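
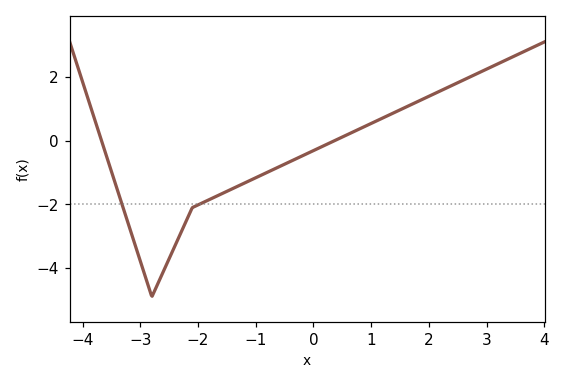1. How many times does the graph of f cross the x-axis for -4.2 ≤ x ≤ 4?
2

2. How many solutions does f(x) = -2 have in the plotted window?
2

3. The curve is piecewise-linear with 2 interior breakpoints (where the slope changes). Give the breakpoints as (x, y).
(-2.8, -4.9); (-2.1, -2.1)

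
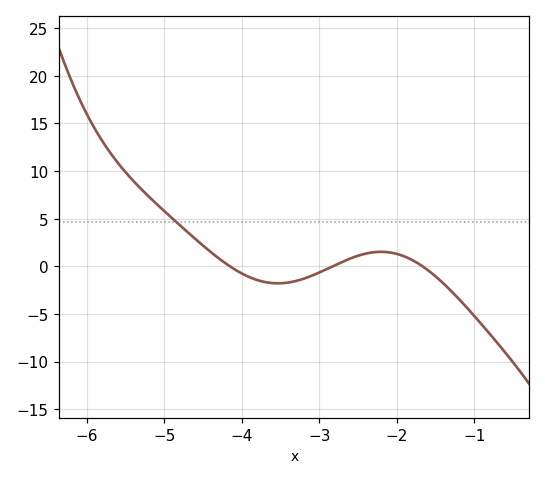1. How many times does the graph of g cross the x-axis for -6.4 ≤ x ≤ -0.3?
3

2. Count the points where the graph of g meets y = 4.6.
1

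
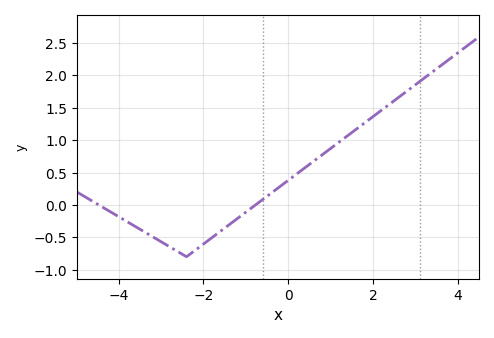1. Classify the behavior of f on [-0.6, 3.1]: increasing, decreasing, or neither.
increasing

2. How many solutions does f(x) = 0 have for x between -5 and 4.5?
2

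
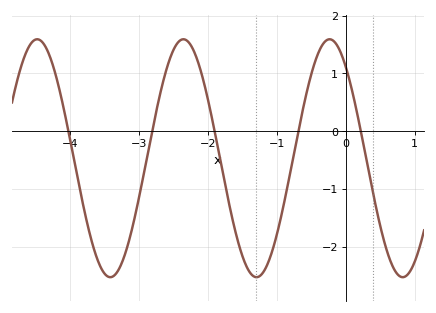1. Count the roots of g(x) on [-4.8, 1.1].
5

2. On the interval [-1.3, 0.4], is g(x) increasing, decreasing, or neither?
neither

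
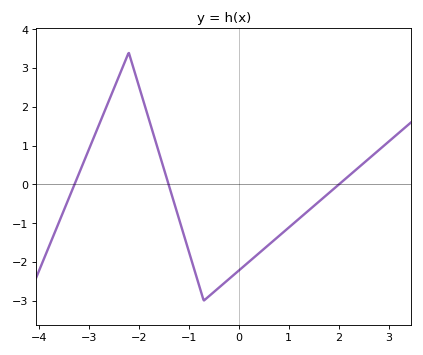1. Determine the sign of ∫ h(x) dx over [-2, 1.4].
negative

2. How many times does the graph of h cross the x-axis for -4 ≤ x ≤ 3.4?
3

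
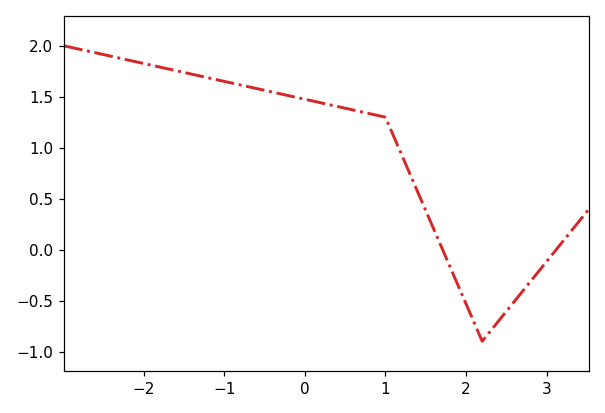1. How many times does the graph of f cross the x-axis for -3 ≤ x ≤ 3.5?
2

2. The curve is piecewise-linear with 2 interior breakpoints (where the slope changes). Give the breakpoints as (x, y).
(1, 1.3); (2.2, -0.9)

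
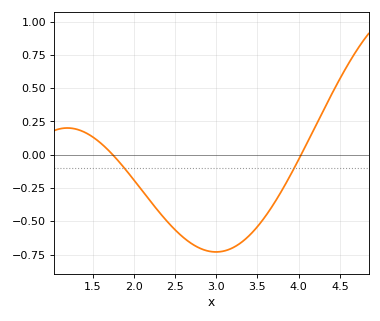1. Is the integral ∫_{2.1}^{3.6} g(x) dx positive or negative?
negative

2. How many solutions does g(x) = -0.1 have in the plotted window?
2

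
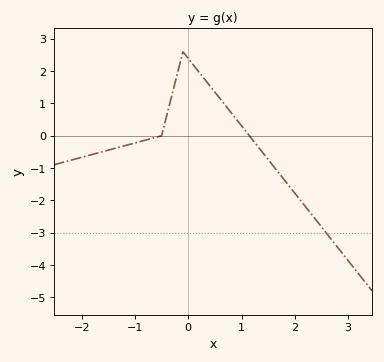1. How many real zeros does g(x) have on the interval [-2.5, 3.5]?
2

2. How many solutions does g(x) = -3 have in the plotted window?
1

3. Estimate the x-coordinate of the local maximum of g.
-0.099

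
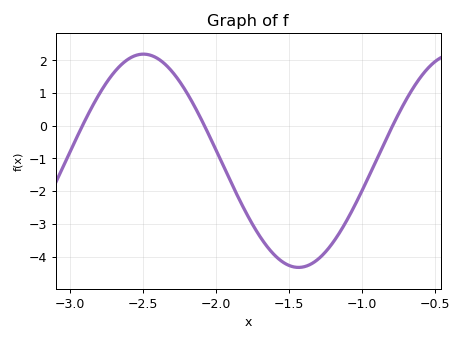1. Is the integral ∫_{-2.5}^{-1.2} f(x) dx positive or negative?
negative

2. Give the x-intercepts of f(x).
-2.9, -2.1, -0.8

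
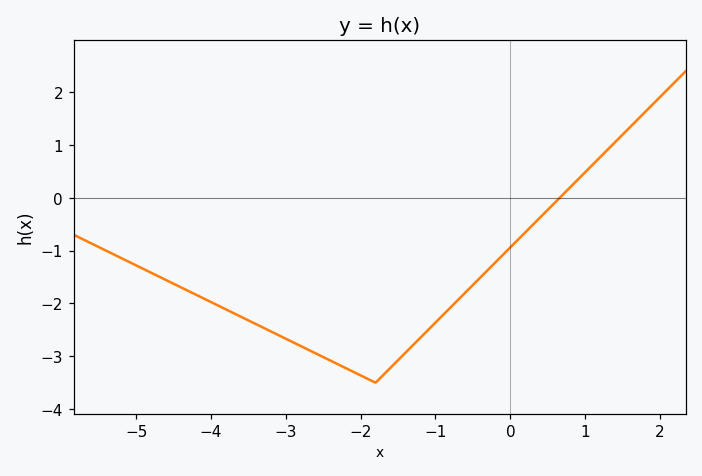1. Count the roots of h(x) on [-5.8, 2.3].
1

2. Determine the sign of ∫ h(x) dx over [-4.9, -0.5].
negative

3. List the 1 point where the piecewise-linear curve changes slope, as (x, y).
(-1.8, -3.5)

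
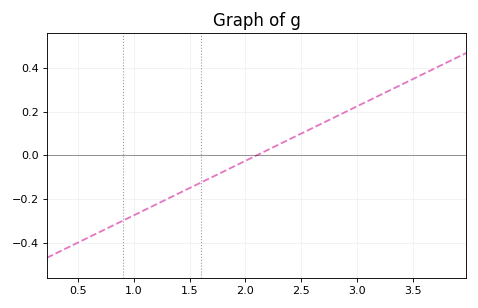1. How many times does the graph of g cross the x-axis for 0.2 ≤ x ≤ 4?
1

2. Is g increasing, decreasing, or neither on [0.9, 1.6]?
increasing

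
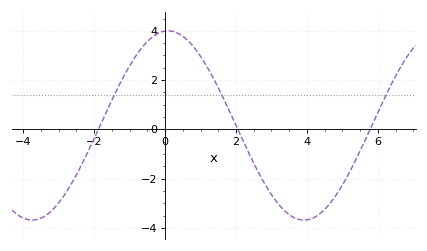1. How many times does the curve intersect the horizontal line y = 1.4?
3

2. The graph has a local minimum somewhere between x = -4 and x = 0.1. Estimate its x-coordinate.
-3.8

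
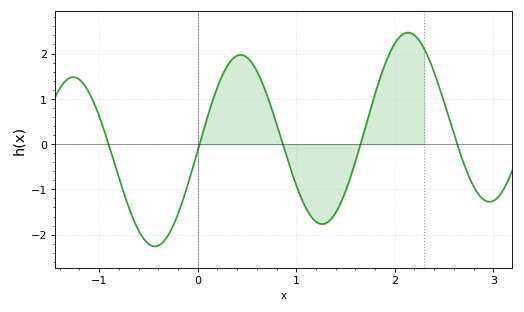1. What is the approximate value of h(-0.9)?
-0.033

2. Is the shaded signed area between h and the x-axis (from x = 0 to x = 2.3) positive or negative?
positive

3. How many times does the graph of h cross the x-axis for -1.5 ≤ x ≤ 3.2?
5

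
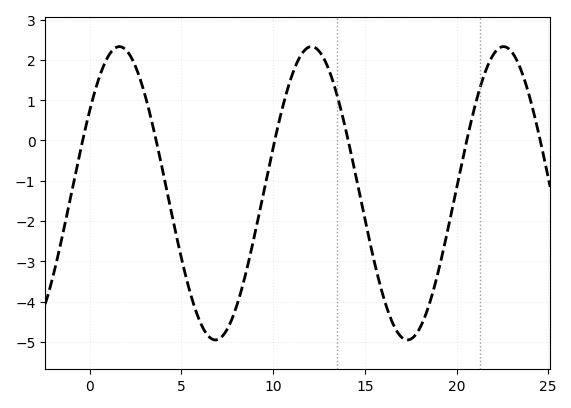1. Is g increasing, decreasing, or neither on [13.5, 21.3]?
neither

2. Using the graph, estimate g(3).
1.15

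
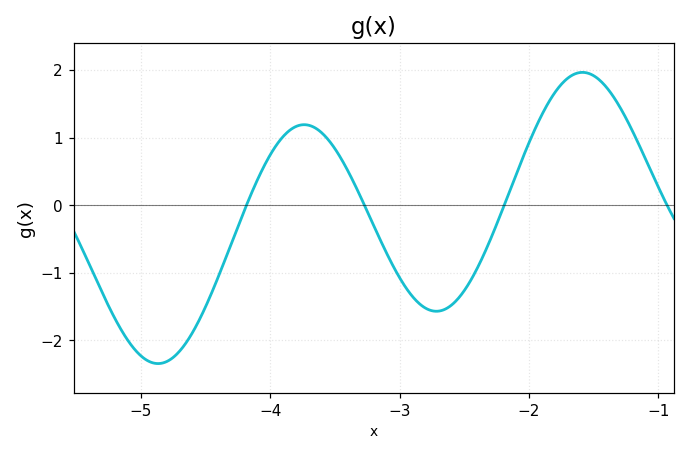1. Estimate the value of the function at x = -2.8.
-1.53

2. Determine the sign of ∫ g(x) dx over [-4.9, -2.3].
negative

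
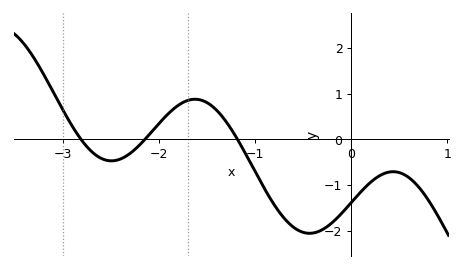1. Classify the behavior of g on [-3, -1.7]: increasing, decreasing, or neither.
neither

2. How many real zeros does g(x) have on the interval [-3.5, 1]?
3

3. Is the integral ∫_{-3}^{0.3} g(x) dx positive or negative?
negative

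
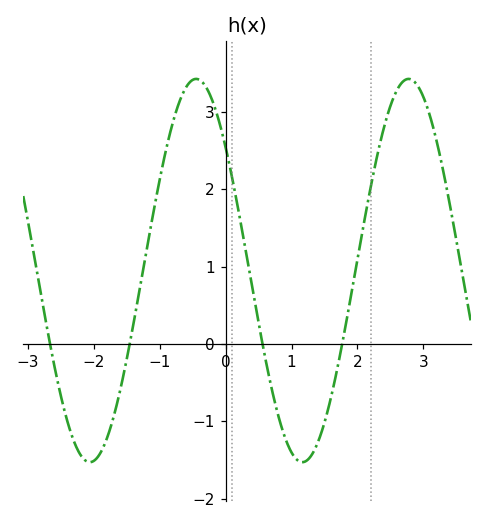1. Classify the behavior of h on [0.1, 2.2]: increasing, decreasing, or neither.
neither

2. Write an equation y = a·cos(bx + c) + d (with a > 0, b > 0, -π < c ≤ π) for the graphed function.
y = 2.48cos(1.9x + 0.87) + 0.95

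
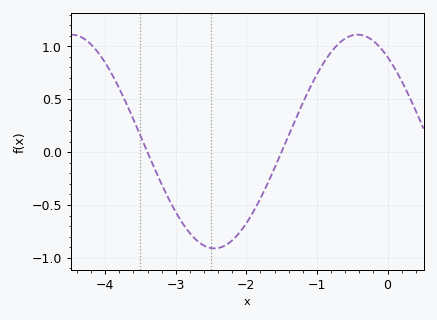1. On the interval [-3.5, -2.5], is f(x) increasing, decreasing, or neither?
decreasing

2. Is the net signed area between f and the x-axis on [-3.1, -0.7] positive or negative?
negative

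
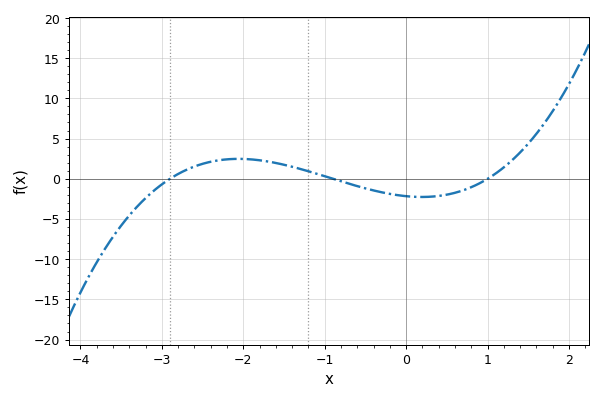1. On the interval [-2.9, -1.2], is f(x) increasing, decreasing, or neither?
neither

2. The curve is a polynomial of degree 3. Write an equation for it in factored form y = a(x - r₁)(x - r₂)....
y = 0.83(x + 2.9)(x + 0.9)(x - 1)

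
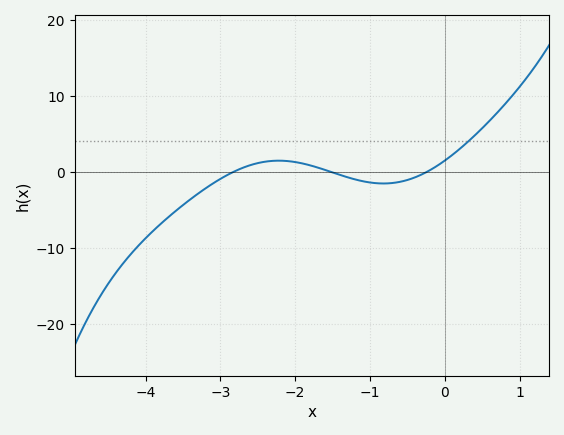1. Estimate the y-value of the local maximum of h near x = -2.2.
2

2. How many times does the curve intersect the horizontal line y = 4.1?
1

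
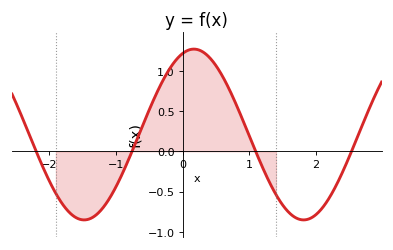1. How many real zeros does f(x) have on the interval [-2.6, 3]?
4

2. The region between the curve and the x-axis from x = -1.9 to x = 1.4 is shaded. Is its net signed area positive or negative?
positive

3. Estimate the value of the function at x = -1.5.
-0.849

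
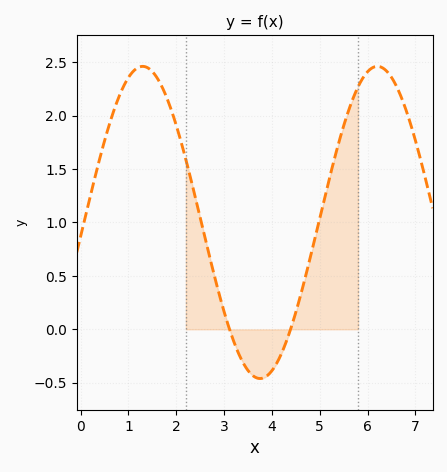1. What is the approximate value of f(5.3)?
1.58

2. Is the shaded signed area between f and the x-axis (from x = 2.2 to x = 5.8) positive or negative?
positive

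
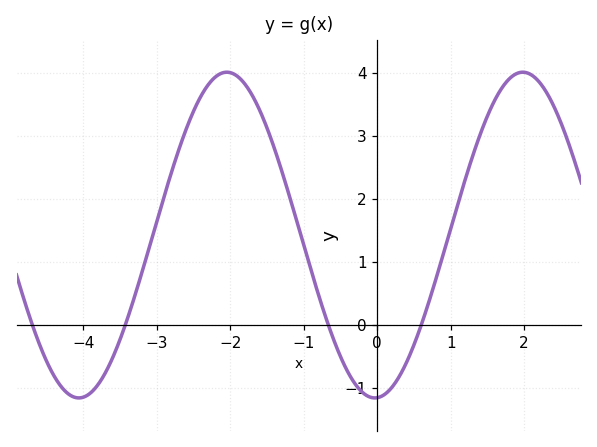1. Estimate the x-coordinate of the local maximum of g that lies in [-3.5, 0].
-2.05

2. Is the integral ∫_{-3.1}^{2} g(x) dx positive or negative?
positive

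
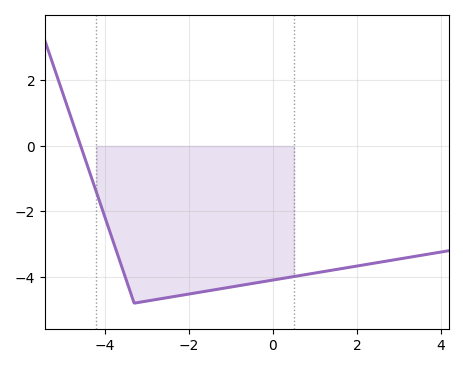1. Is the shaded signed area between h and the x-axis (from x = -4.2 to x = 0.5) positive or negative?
negative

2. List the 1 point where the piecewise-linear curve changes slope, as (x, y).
(-3.3, -4.8)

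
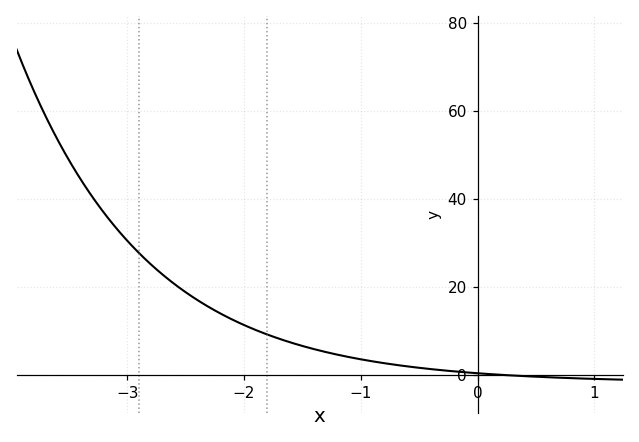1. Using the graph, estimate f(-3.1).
34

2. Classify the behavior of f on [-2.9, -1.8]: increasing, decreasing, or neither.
decreasing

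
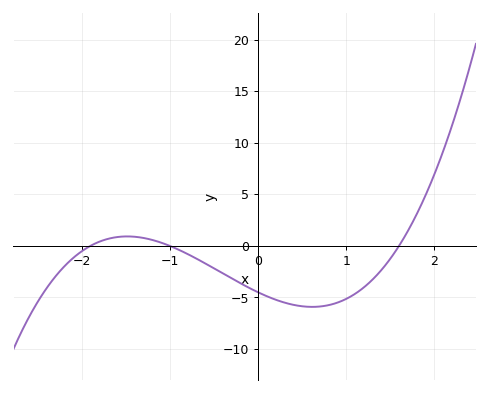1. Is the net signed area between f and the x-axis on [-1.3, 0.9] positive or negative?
negative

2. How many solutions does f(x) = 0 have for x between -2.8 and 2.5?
3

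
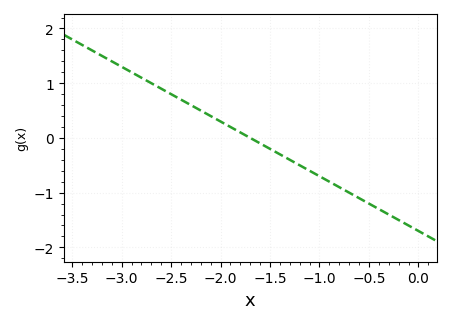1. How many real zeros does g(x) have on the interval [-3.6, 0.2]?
1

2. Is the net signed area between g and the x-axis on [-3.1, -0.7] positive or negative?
positive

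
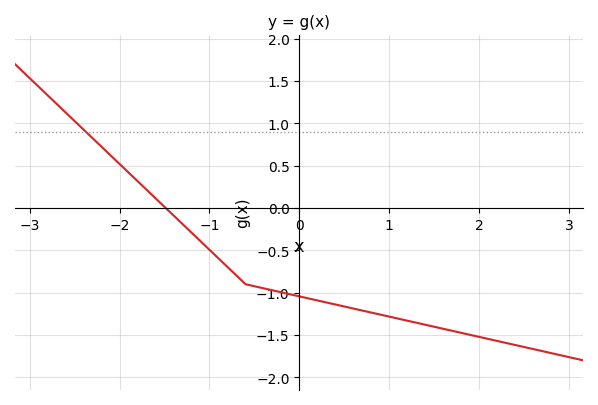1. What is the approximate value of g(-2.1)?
0.621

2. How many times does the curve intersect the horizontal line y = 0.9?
1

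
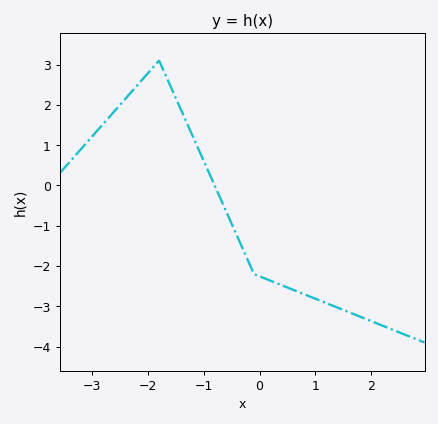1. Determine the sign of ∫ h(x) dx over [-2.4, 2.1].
negative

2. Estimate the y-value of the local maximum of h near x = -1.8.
3.1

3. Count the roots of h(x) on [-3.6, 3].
1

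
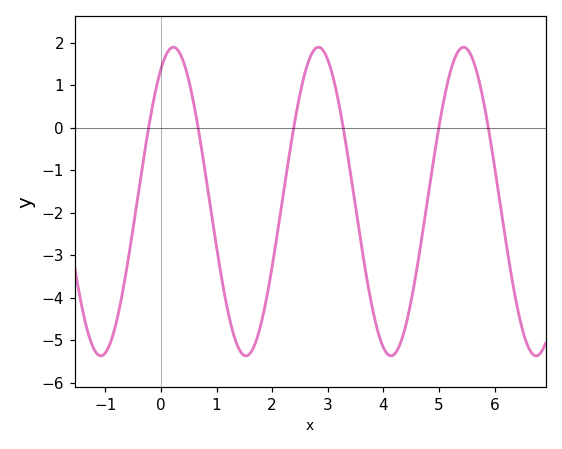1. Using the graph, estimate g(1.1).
-3.6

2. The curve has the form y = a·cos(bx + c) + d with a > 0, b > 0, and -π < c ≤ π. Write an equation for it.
y = 3.63cos(2.41x - 0.542) - 1.74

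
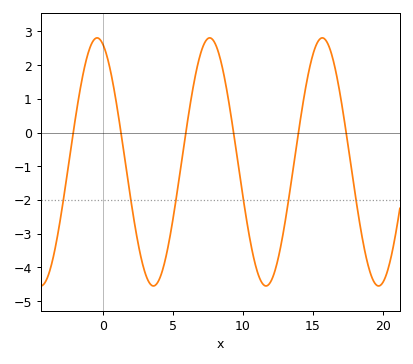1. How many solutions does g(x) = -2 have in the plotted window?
6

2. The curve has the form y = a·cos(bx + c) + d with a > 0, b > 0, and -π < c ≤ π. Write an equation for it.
y = 3.68cos(0.78x + 0.33) - 0.87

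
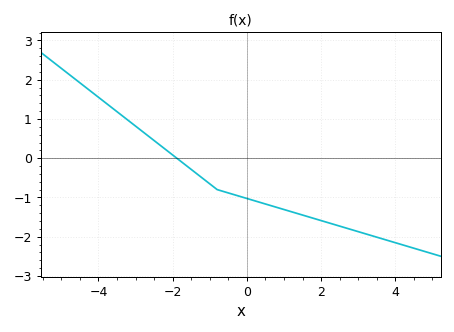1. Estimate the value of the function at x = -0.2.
-1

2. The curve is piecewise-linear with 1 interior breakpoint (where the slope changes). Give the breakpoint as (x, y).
(-0.8, -0.8)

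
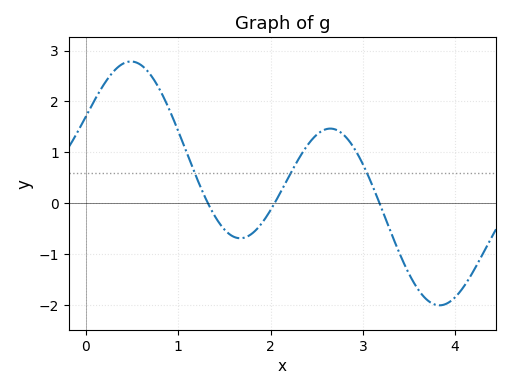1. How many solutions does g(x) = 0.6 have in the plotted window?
3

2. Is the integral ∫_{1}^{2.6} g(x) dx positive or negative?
positive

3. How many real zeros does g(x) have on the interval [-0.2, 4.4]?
3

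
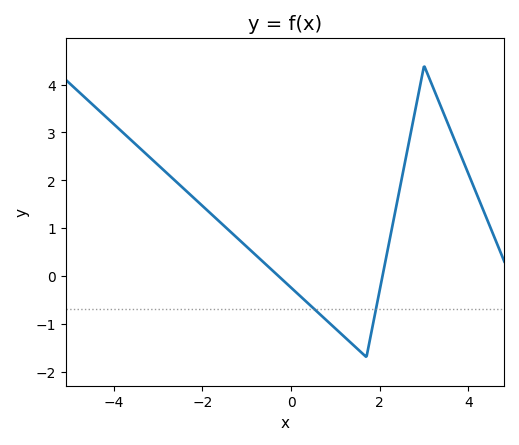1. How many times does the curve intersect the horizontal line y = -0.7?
2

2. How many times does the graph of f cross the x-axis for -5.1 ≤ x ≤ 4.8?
2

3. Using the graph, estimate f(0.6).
-0.76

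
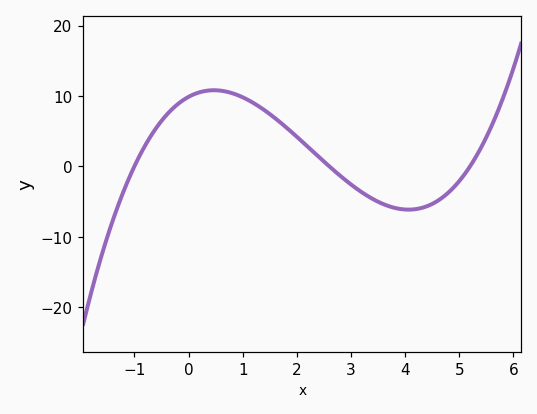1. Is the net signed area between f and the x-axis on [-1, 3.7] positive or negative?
positive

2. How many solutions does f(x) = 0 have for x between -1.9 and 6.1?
3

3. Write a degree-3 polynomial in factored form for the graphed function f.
y = 0.73(x + 1)(x - 2.6)(x - 5.2)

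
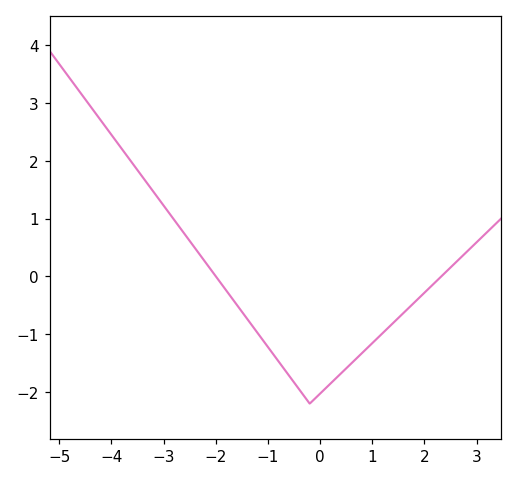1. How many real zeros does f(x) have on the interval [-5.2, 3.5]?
2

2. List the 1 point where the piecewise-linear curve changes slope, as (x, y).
(-0.2, -2.2)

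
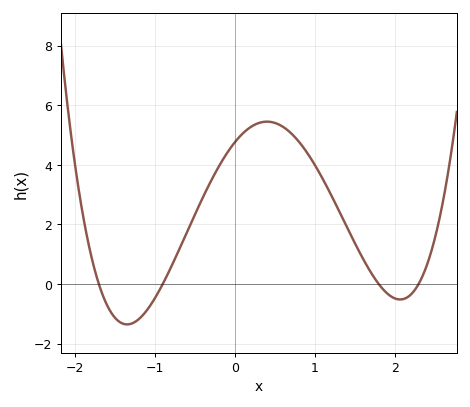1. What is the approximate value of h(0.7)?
5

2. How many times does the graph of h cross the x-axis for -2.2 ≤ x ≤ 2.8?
4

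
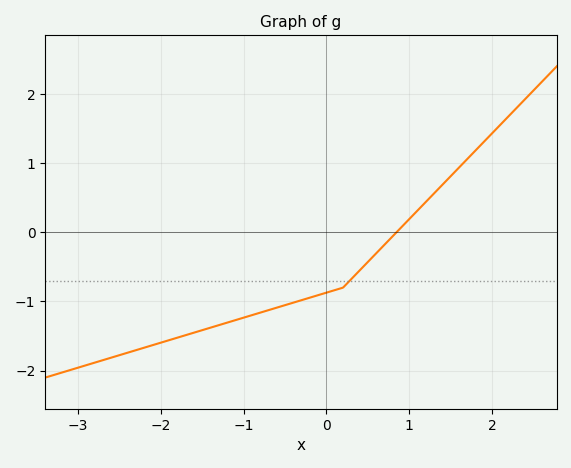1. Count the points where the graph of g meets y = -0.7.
1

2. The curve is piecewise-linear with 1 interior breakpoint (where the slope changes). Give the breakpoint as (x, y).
(0.2, -0.8)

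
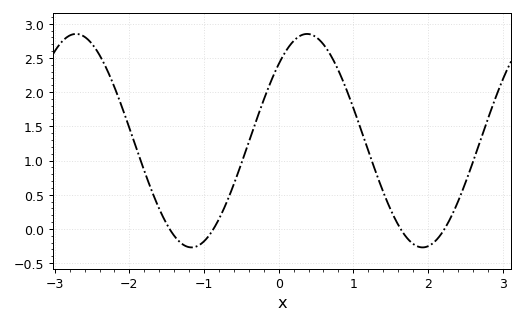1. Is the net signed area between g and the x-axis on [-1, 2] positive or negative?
positive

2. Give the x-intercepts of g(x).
-1.5, -0.9, 1.6, 2.2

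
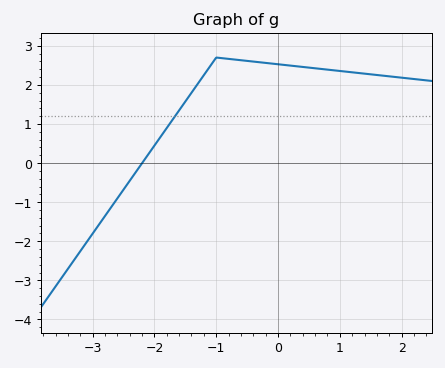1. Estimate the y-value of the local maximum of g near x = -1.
2.7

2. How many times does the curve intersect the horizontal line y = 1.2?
1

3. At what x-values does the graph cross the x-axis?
-2.2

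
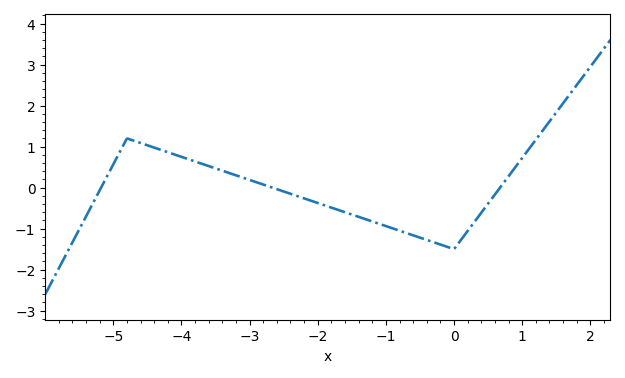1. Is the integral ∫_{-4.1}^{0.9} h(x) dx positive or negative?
negative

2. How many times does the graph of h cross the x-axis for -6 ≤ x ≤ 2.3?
3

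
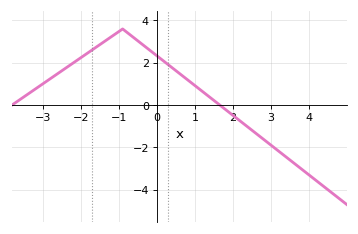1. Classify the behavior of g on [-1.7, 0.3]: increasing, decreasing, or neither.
neither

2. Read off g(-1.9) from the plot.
2.36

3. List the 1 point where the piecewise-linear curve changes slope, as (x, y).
(-0.9, 3.6)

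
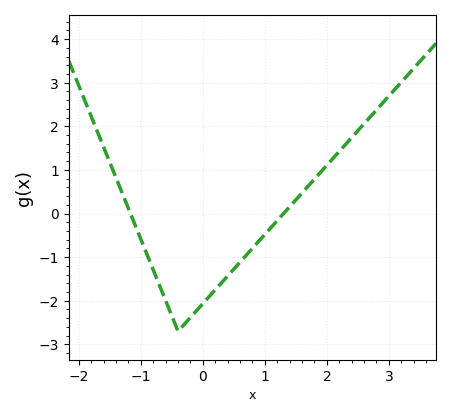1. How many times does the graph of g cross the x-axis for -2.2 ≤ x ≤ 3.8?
2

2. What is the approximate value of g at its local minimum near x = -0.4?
-2.7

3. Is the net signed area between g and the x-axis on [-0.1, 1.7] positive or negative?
negative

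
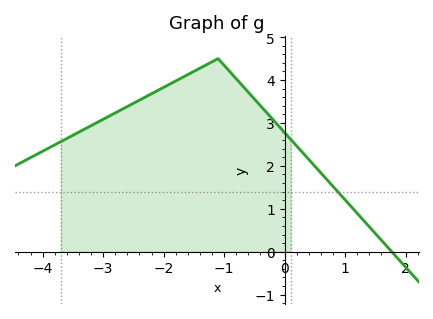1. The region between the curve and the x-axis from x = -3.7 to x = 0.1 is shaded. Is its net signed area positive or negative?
positive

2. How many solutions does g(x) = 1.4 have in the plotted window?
1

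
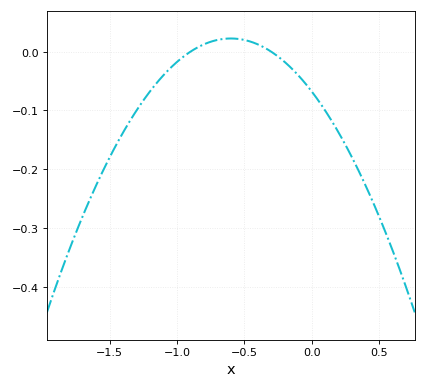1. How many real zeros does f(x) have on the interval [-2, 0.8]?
2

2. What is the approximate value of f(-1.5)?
-0.18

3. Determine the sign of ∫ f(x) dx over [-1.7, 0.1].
negative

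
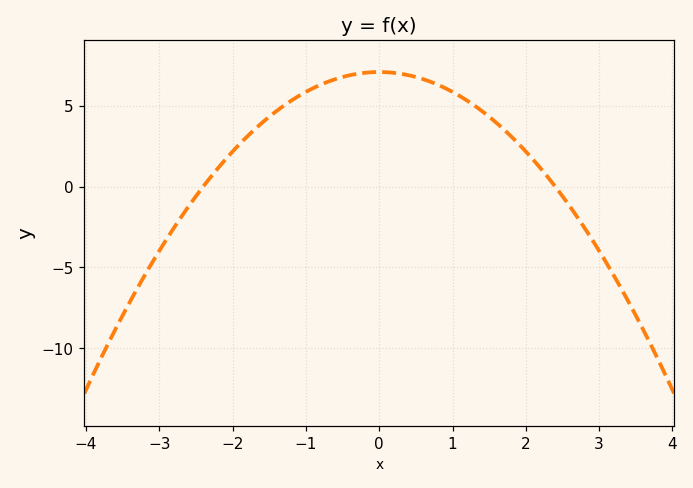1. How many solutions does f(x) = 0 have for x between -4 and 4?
2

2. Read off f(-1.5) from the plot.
4.5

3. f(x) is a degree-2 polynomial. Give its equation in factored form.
y = -1.23(x + 2.4)(x - 2.4)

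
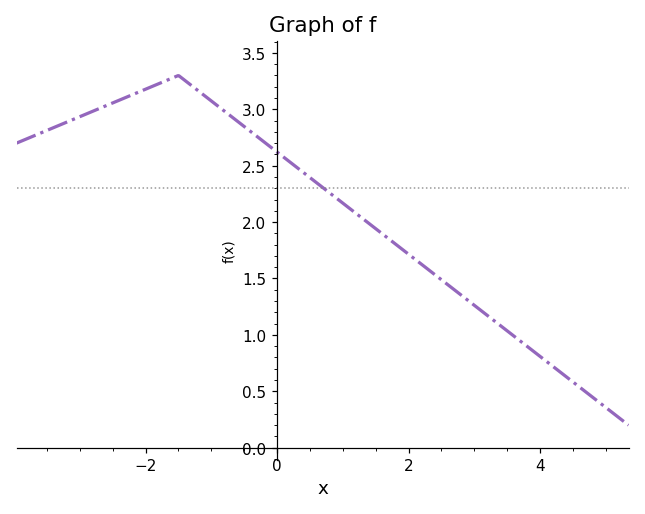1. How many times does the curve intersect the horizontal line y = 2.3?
1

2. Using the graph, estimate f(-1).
3.07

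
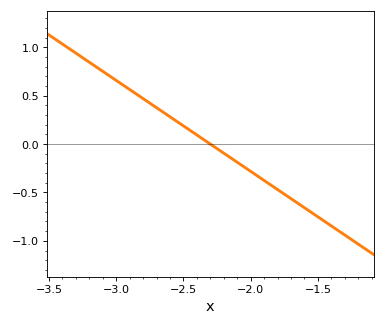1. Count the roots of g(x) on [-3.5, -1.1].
1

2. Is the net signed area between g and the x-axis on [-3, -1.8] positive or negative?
positive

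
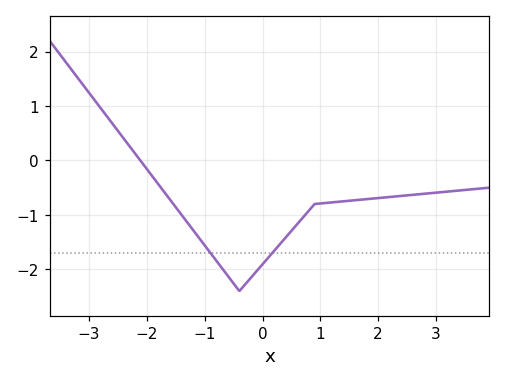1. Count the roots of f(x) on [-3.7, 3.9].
1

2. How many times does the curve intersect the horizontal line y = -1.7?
2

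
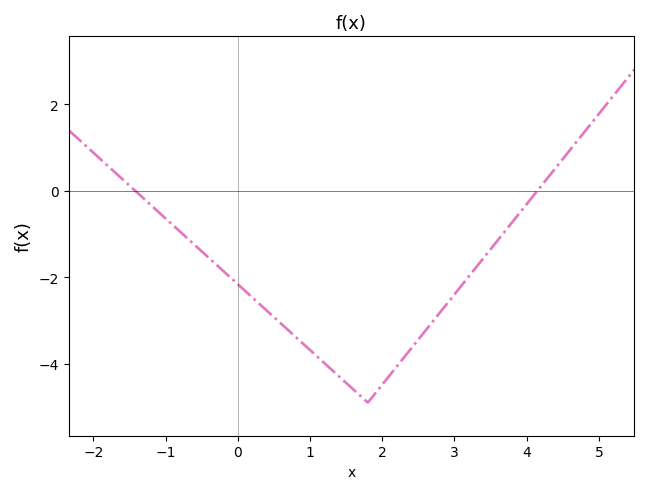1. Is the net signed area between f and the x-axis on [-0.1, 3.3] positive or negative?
negative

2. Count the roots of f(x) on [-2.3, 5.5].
2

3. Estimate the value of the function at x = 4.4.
0.6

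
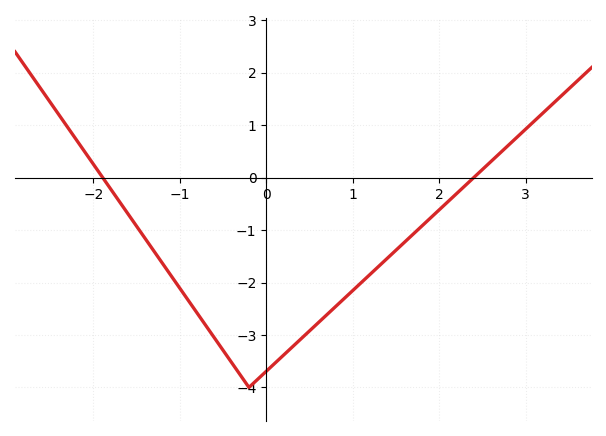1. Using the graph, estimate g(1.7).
-1.08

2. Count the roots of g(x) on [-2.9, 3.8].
2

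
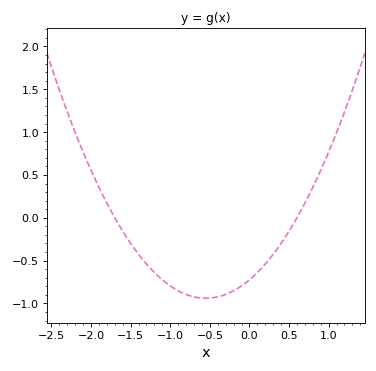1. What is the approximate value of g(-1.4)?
-0.45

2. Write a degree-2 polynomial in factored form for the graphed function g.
y = 0.71(x + 1.7)(x - 0.6)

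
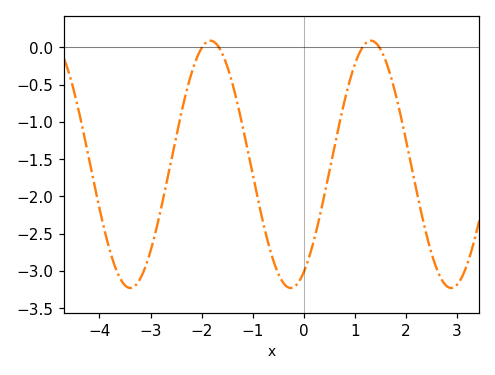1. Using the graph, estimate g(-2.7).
-1.85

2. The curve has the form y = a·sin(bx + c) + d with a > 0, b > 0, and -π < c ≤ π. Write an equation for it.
y = 1.66sin(2x - 1.1) - 1.57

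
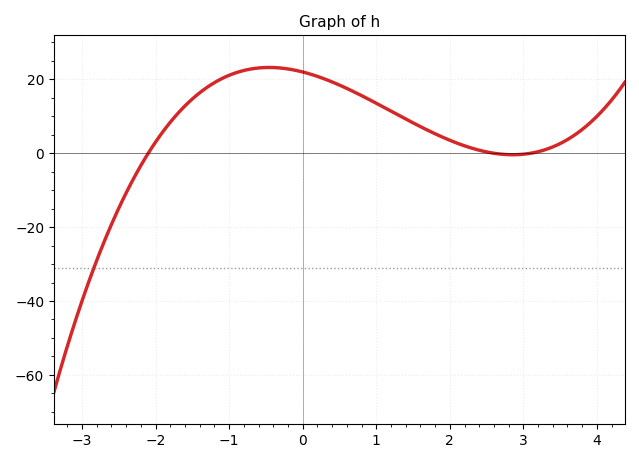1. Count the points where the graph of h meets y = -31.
1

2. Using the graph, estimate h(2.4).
0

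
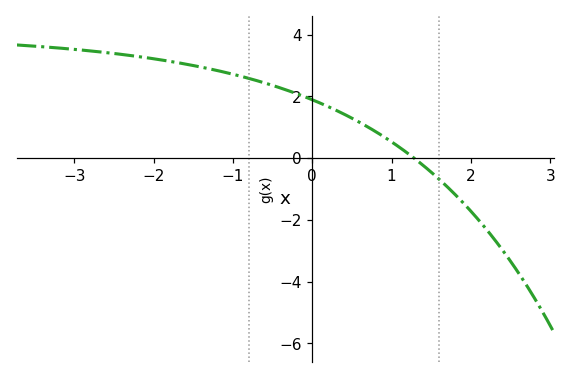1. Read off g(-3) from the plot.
3.6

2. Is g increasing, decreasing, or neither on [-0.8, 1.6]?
decreasing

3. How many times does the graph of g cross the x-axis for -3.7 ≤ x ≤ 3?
1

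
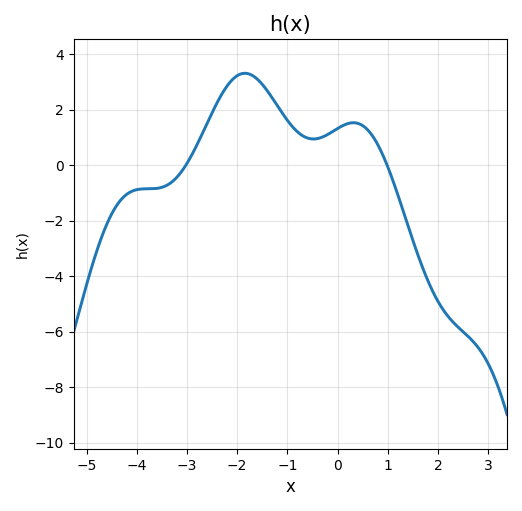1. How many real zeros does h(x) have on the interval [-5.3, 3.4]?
2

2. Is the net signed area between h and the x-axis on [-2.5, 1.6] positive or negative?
positive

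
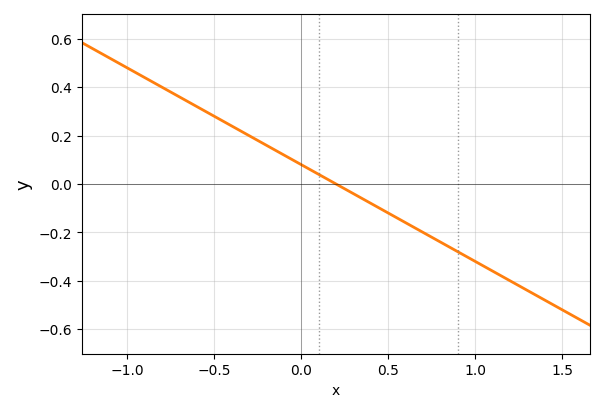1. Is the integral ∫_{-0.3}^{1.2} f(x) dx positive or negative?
negative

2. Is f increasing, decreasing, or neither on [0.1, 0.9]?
decreasing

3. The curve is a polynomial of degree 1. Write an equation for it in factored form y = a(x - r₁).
y = -0.4(x - 0.2)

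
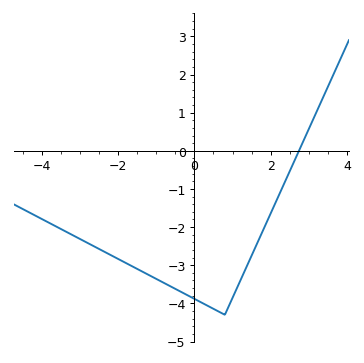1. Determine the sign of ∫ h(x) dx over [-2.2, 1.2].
negative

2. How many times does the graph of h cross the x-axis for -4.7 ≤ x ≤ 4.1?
1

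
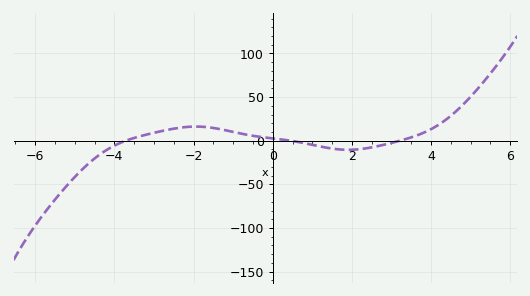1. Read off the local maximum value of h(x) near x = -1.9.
16.2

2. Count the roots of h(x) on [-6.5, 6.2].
3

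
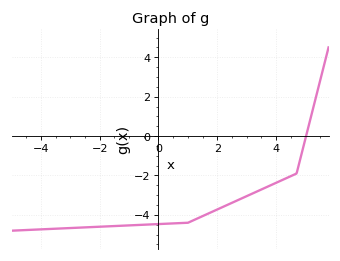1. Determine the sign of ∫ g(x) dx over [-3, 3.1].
negative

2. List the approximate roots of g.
5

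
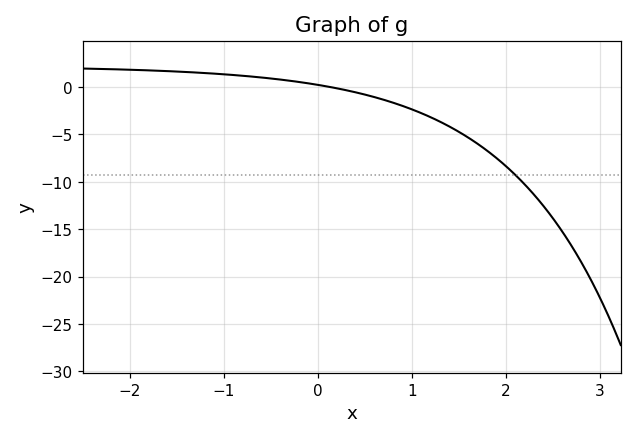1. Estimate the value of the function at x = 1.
-2.5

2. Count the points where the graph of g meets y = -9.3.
1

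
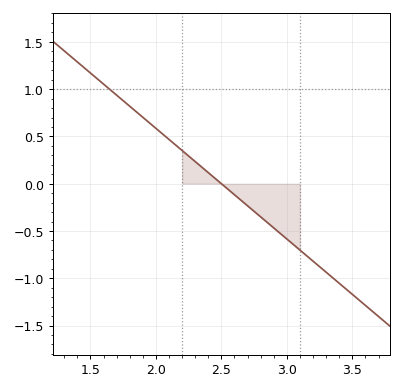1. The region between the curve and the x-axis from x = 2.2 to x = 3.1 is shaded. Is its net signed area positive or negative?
negative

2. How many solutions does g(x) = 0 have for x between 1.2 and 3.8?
1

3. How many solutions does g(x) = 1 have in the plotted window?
1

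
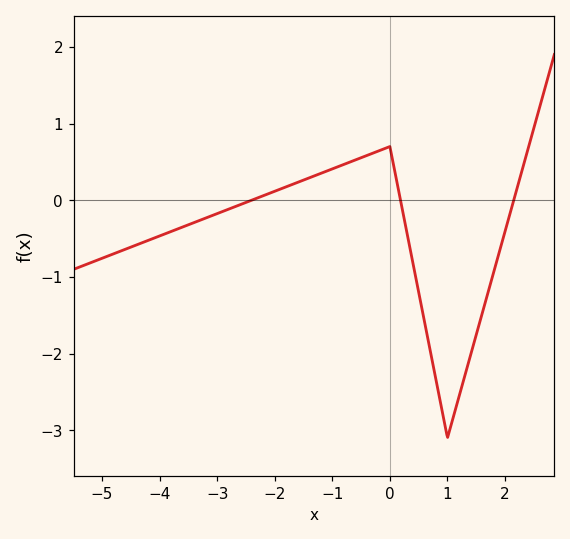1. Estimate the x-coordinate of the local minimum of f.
1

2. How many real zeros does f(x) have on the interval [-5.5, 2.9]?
3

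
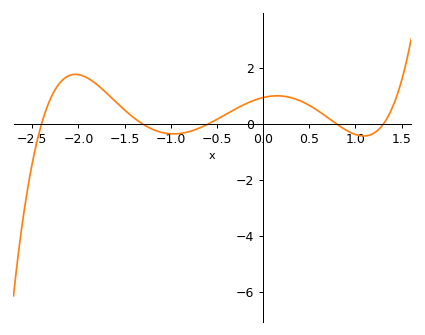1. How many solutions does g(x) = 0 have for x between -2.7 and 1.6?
5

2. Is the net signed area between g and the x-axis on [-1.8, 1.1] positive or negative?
positive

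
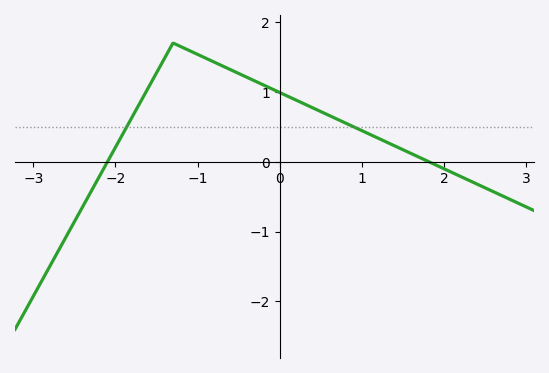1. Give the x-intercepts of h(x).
-2.1, 1.8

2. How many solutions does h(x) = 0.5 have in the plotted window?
2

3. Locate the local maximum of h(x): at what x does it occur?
-1.3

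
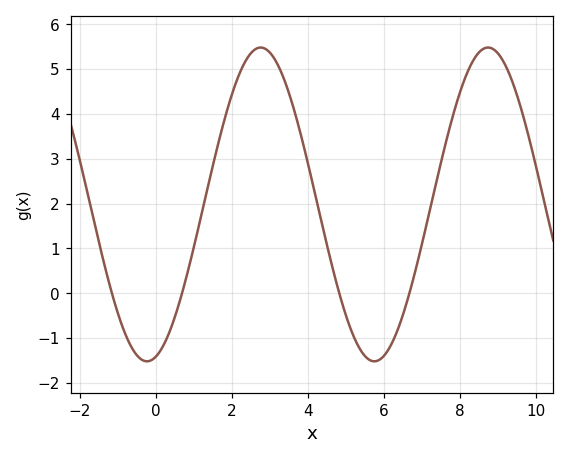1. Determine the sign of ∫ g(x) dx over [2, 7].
positive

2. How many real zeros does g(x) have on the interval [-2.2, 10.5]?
4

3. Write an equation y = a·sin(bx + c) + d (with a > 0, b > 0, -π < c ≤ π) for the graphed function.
y = 3.5sin(1.05x - 1.33) + 1.98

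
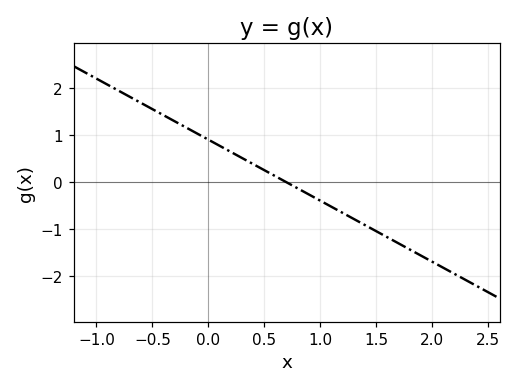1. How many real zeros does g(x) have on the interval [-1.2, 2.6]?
1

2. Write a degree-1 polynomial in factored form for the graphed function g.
y = -1.3(x - 0.7)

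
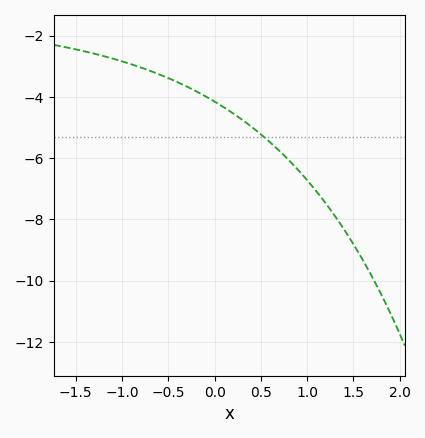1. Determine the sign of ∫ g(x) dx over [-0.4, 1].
negative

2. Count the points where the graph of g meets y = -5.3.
1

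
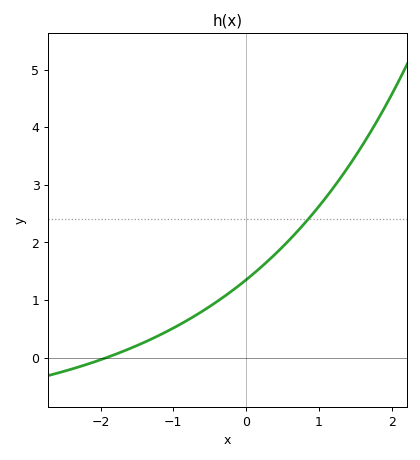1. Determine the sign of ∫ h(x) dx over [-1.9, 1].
positive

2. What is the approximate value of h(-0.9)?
0.582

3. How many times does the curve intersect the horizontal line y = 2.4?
1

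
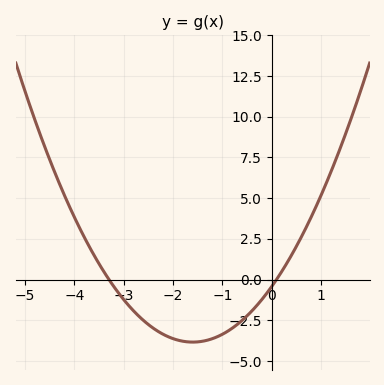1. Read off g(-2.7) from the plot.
-2.23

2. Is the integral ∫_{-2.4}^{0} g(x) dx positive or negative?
negative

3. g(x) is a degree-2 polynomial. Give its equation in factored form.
y = 1.33(x + 3.3)(x - 0.1)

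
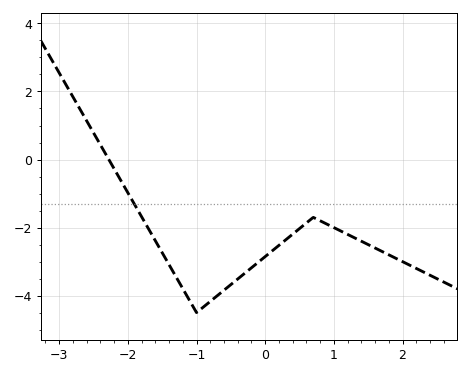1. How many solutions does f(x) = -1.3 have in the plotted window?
1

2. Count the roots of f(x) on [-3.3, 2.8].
1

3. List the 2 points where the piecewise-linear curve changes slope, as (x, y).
(-1, -4.5); (0.7, -1.7)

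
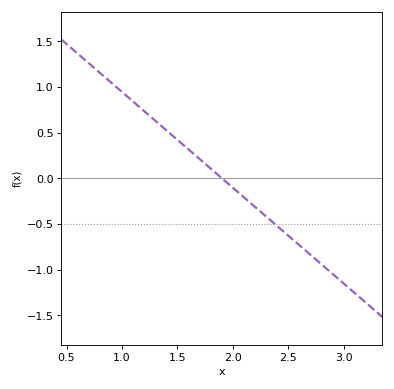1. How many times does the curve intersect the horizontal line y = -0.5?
1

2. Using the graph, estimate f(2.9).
-1.05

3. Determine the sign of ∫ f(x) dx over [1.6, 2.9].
negative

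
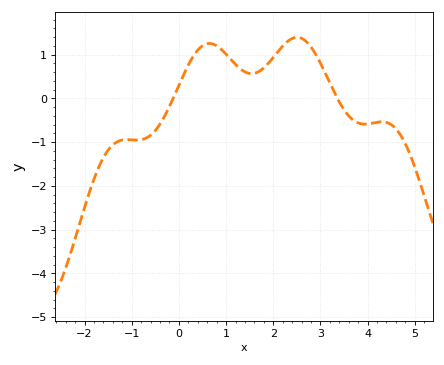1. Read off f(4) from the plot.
-0.587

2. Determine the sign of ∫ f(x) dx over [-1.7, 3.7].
positive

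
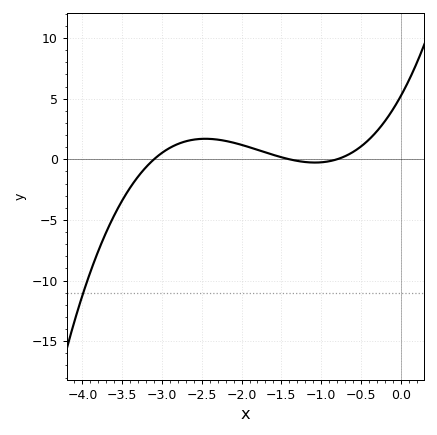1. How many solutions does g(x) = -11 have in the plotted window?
1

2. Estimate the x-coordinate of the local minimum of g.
-1.1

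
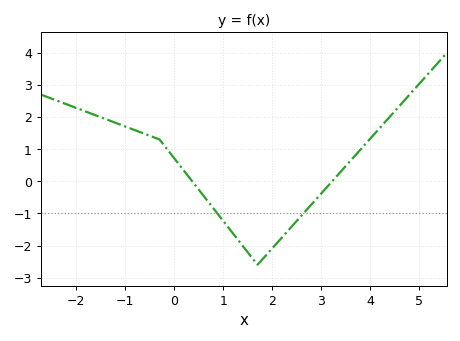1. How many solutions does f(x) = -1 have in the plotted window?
2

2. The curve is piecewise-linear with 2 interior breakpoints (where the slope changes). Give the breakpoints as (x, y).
(-0.3, 1.3); (1.7, -2.6)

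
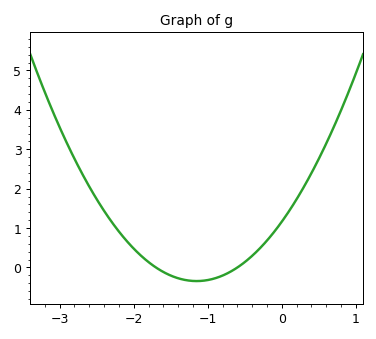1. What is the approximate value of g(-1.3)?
-0.319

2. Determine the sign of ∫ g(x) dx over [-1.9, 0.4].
positive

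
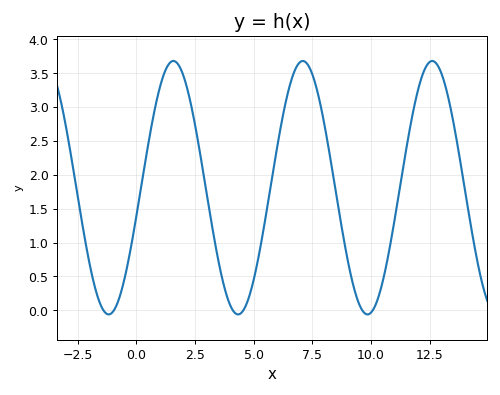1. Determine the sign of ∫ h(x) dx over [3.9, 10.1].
positive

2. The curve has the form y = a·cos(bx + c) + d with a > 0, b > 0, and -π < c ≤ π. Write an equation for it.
y = 1.87cos(1.1x - 1.8) + 1.81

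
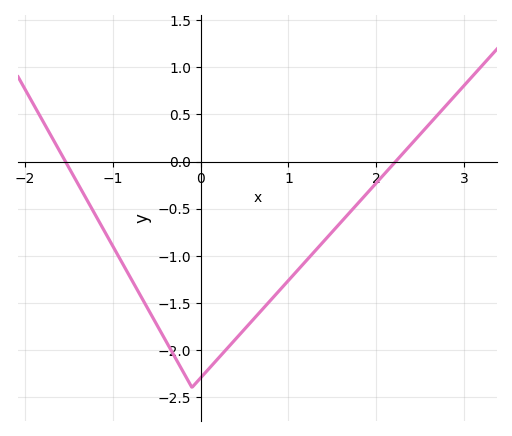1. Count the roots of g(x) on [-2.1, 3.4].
2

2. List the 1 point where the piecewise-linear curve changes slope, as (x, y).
(-0.1, -2.4)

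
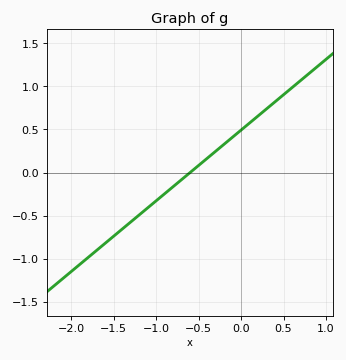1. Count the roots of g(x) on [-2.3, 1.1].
1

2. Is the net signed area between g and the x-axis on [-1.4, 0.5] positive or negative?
positive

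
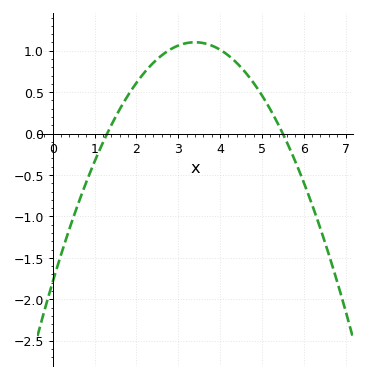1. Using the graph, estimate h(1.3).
0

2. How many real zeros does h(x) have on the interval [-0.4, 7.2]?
2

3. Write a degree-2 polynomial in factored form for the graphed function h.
y = -0.25(x - 1.3)(x - 5.5)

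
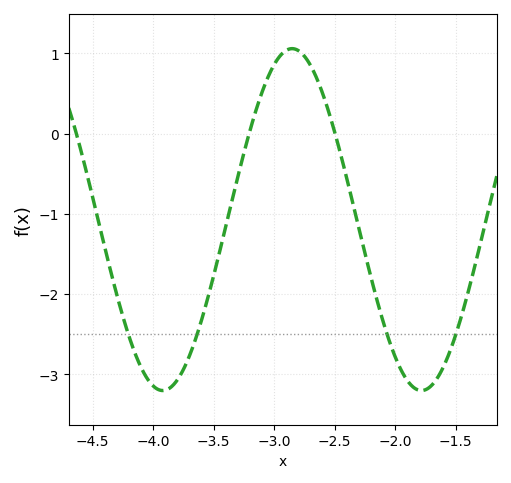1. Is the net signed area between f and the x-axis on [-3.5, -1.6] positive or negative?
negative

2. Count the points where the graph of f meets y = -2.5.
4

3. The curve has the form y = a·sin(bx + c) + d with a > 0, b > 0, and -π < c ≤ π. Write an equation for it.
y = 2.13sin(2.9x - 2.6) - 1.07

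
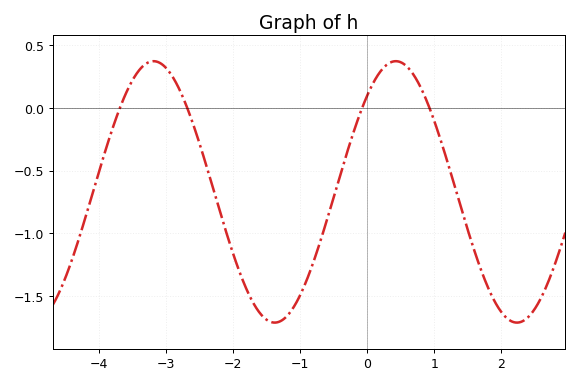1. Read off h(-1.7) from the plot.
-1.55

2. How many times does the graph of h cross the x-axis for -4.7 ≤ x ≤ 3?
4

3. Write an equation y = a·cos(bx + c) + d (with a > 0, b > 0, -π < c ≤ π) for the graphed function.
y = 1.04cos(1.74x - 0.74) - 0.67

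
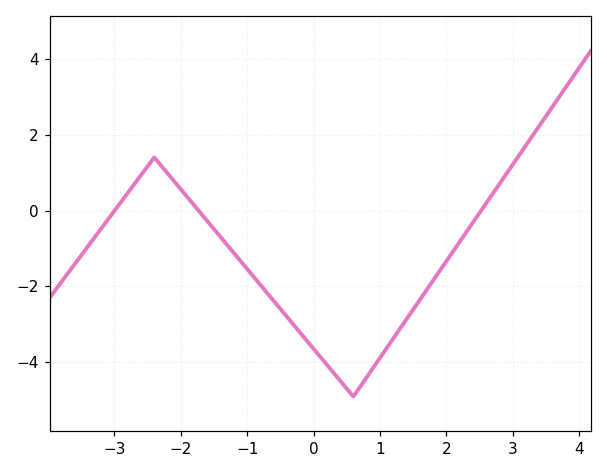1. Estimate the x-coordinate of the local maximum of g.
-2.4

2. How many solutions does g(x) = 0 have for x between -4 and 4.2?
3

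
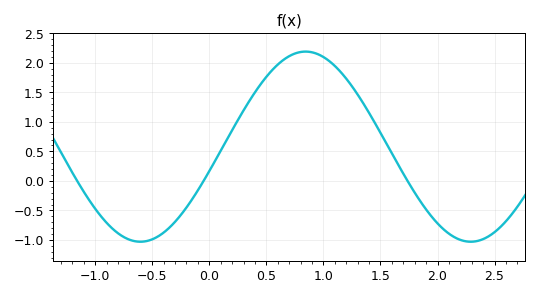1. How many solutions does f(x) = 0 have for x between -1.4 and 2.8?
3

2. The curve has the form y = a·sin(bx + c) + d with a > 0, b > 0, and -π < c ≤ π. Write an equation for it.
y = 1.61sin(2.2x - 0.26) + 0.58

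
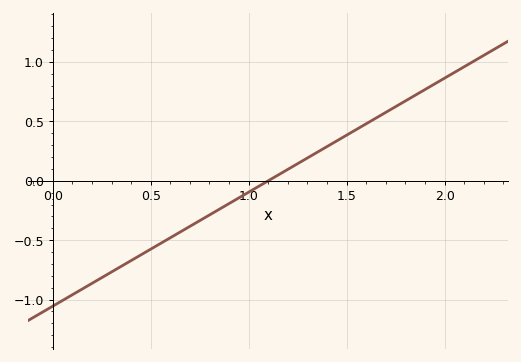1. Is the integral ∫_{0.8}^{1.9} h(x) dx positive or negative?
positive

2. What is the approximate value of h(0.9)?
-0.2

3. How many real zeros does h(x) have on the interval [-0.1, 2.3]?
1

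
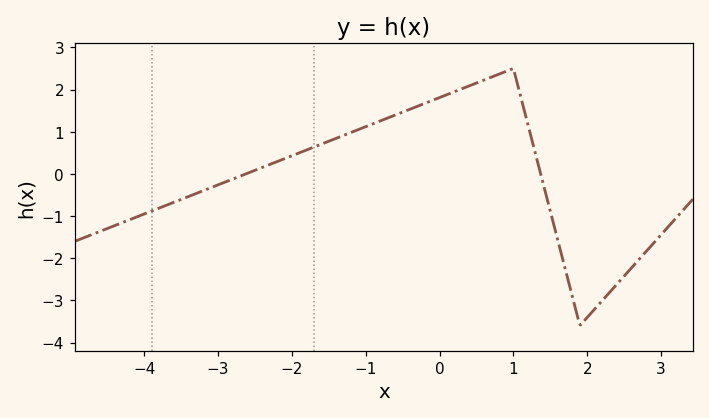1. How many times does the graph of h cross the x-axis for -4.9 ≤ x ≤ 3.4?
2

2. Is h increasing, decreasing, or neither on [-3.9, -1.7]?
increasing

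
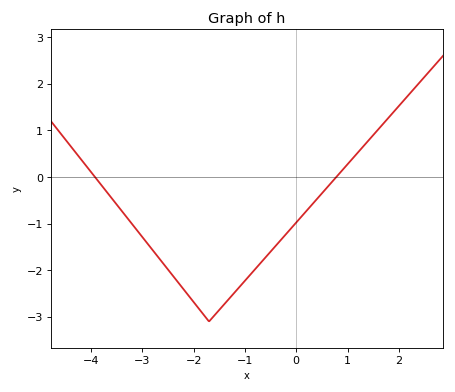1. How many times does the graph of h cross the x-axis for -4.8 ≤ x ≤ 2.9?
2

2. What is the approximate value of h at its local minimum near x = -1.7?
-3.1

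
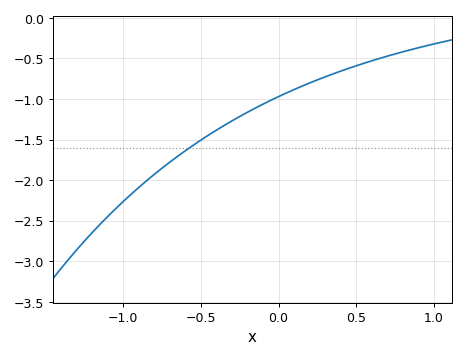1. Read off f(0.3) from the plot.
-0.75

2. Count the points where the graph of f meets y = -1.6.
1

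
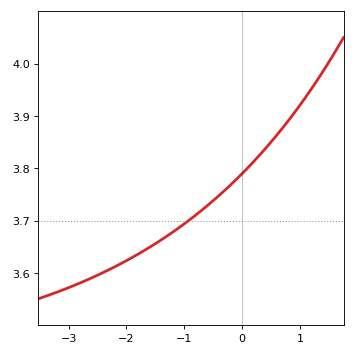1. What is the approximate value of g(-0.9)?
3.7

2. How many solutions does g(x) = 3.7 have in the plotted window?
1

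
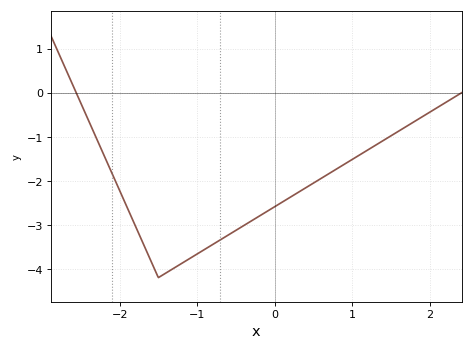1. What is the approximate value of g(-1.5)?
-4.2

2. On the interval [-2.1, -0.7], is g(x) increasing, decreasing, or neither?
neither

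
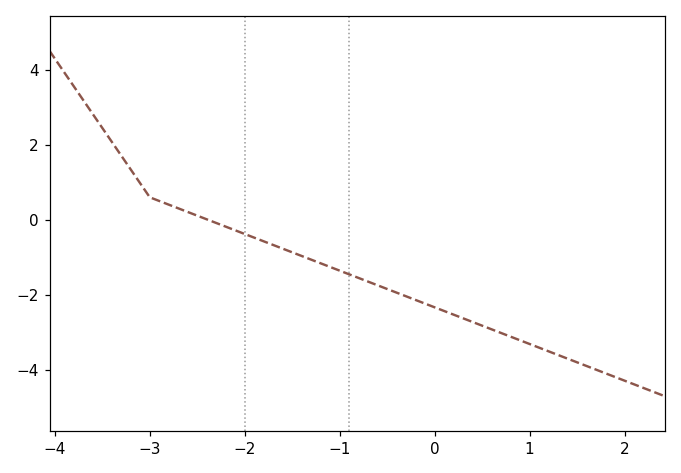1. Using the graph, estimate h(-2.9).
0.6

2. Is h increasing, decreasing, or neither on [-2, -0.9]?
decreasing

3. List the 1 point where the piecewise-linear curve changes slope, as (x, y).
(-3, 0.6)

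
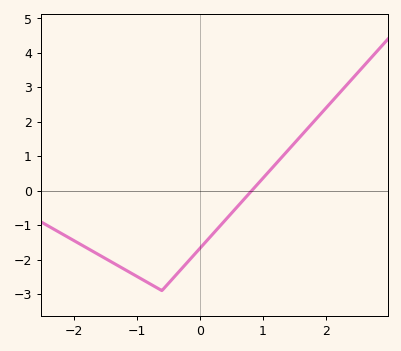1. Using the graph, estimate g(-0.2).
-2.1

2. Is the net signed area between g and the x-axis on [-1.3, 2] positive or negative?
negative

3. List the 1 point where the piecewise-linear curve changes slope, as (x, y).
(-0.6, -2.9)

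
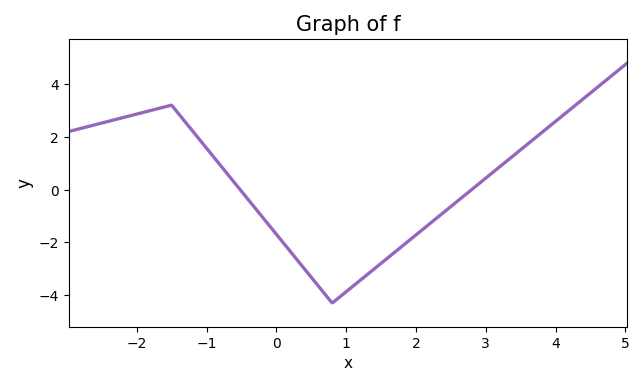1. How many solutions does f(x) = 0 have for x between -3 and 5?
2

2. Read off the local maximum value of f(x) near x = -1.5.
3.2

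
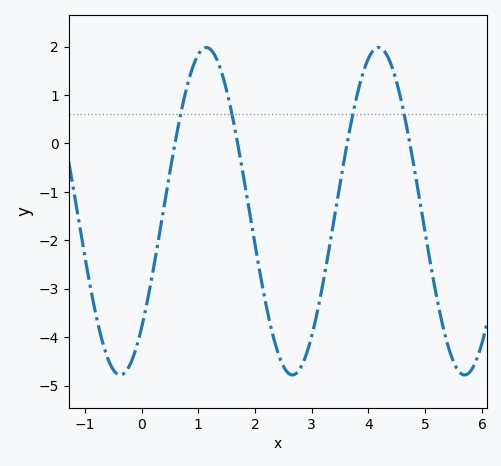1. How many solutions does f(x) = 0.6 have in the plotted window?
4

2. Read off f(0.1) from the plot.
-3.27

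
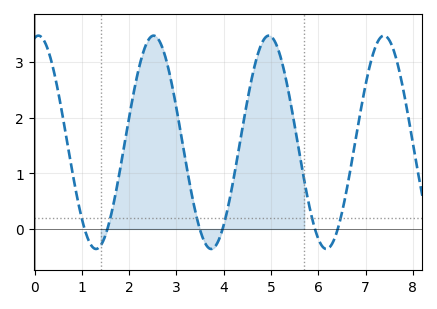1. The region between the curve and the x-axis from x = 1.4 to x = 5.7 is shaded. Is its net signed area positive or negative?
positive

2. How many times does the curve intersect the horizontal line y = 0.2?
6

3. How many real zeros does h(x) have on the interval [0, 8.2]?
6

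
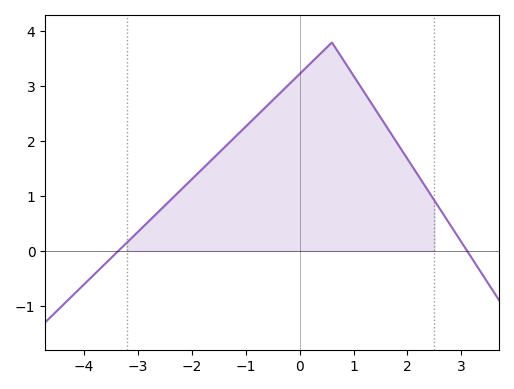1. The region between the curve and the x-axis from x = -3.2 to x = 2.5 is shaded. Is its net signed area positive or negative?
positive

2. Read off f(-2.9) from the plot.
0.4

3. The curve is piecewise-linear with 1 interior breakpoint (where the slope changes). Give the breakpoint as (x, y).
(0.6, 3.8)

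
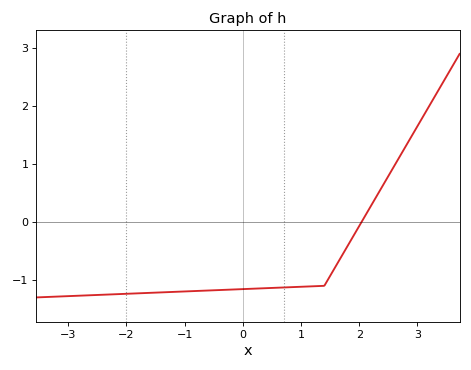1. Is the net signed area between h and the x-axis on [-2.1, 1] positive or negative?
negative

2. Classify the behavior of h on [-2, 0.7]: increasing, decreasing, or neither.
increasing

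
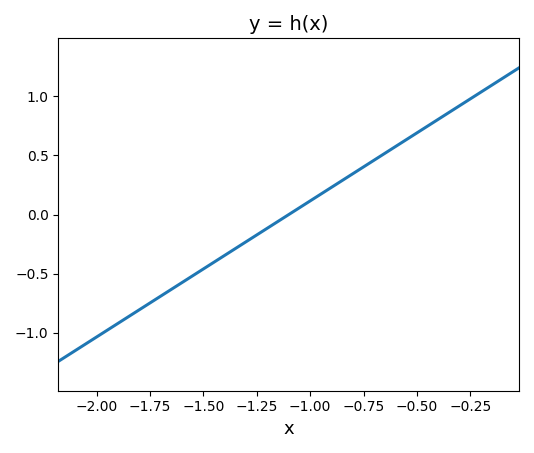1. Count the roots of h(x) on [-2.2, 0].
1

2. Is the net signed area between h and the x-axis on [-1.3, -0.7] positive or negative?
positive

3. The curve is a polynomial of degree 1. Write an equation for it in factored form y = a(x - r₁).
y = 1.15(x + 1.1)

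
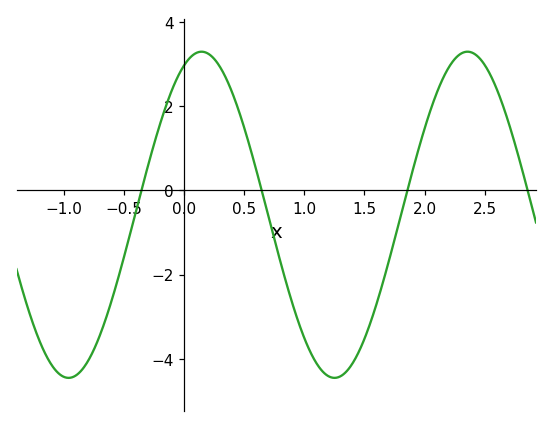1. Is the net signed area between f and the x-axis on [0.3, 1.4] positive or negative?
negative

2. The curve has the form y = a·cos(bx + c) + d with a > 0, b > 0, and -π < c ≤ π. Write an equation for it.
y = 3.87cos(2.84x - 0.412) - 0.58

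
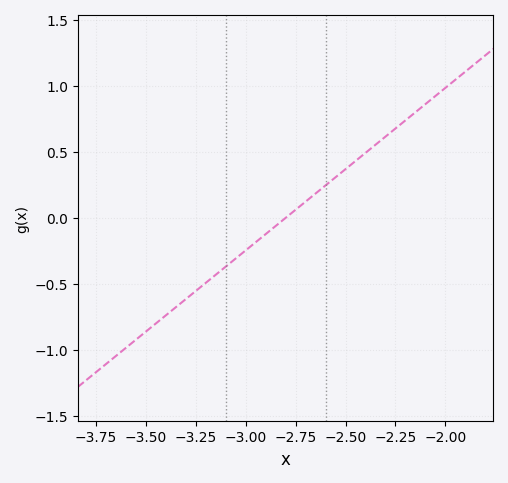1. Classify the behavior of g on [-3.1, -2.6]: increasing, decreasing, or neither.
increasing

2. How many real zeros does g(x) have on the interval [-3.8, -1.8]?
1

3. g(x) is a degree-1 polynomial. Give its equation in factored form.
y = 1.23(x + 2.8)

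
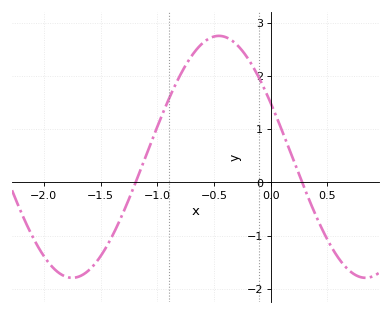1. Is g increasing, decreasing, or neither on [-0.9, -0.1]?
neither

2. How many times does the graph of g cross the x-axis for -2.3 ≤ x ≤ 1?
2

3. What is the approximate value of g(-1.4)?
-1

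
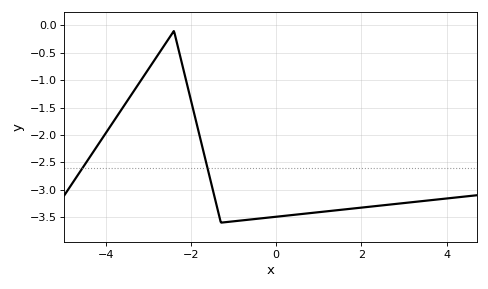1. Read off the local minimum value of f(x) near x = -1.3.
-3.6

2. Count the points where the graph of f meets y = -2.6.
2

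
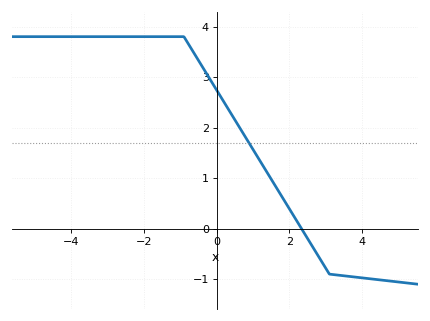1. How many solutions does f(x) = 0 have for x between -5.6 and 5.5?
1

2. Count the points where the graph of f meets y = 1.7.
1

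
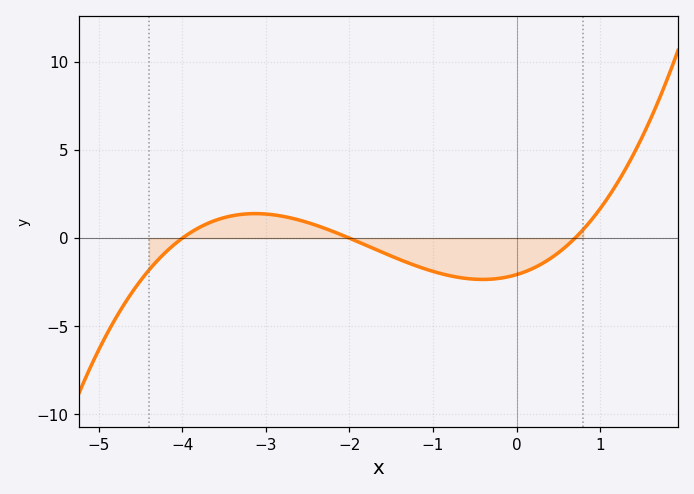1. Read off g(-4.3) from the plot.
-1.5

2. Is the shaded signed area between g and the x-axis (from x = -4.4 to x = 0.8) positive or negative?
negative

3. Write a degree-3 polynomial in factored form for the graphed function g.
y = 0.37(x + 4)(x + 2)(x - 0.7)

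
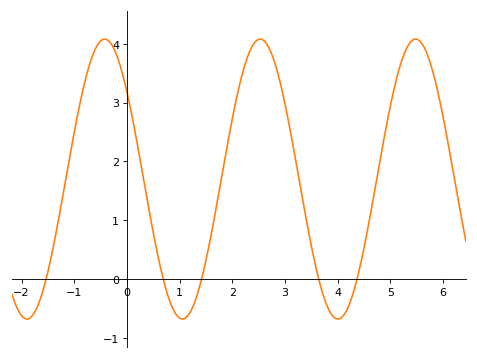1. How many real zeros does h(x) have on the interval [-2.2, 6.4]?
5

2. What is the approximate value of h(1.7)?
1.2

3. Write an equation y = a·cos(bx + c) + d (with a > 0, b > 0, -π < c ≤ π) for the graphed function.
y = 2.38cos(2.1x + 0.9) + 1.7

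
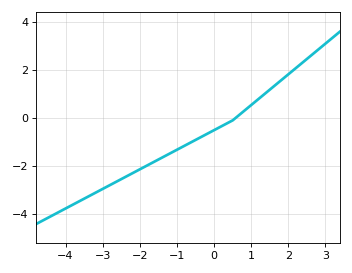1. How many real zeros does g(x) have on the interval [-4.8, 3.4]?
1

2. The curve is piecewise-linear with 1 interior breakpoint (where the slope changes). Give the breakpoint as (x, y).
(0.5, -0.1)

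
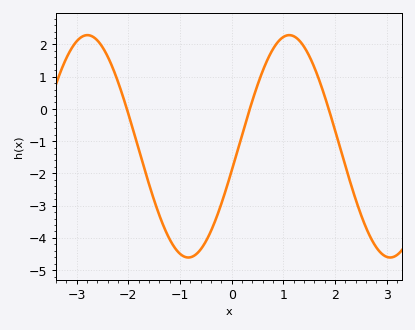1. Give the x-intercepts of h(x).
-2.03, 0.351, 1.88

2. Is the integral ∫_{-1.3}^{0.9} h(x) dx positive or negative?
negative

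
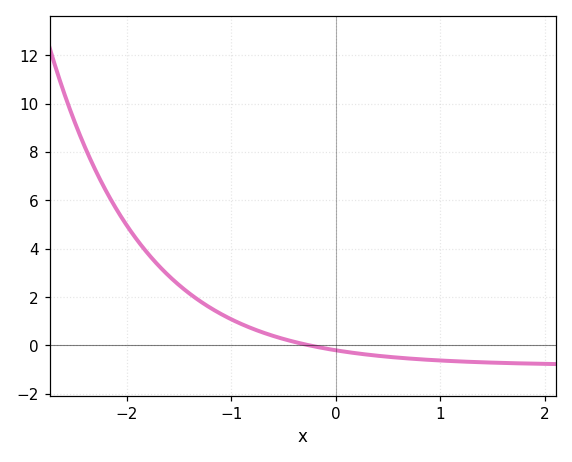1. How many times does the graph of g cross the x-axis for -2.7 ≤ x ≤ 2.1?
1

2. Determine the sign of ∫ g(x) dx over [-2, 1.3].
positive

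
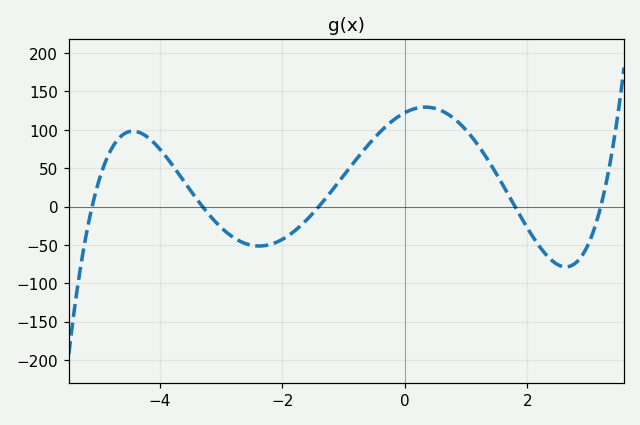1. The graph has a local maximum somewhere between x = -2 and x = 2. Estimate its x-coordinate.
0.337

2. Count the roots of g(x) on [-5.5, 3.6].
5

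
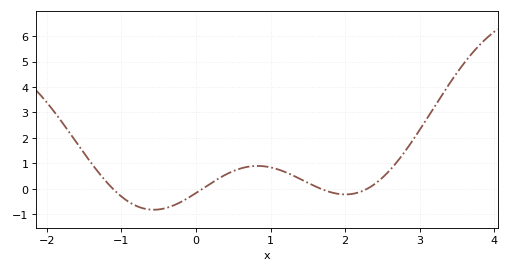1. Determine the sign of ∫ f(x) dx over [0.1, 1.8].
positive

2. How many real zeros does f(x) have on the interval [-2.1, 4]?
4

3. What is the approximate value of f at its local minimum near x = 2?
-0.2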